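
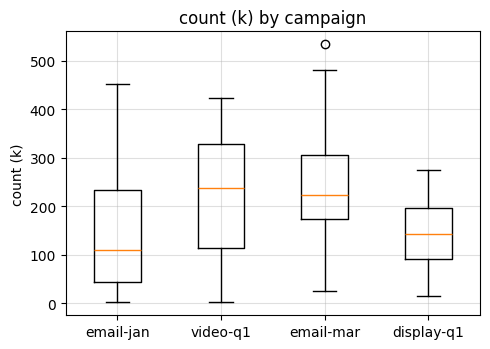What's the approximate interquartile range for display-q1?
≈ 110

Q3 ≈ 200, Q1 ≈ 90; IQR ≈ 110.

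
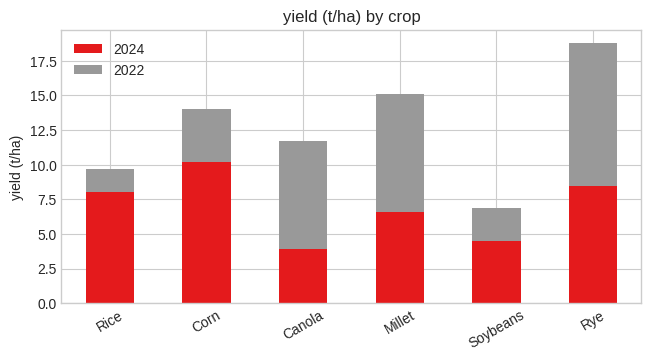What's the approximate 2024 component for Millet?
≈ 6

2024 top ≈ 6, bottom ≈ 0; segment ≈ 6.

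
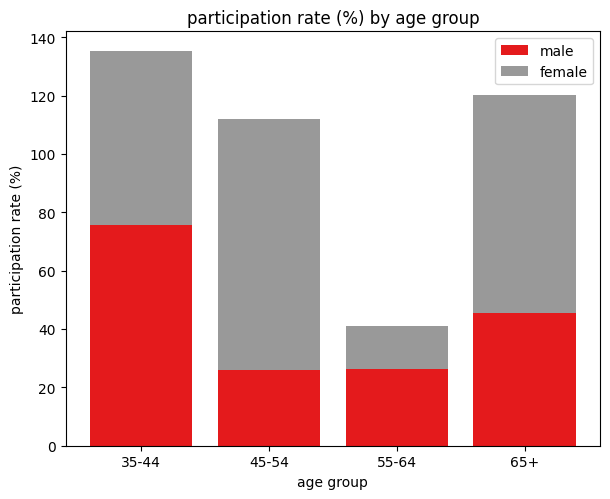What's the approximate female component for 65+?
female top ≈ 120, bottom ≈ 40; segment ≈ 80.

≈ 80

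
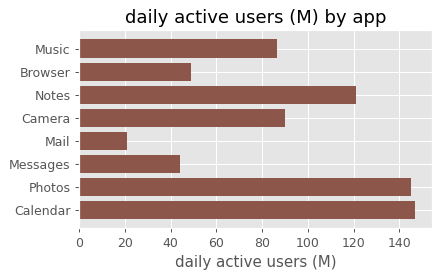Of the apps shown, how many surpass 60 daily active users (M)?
5

Above 60: Music, Notes, Camera, Photos, Calendar.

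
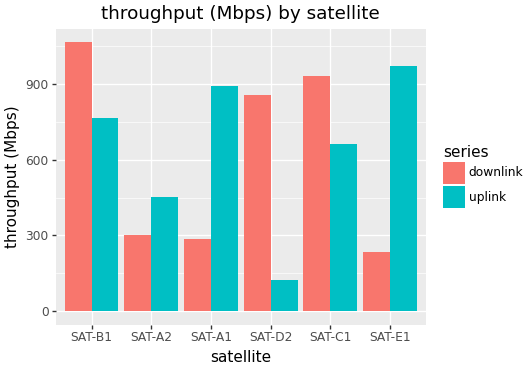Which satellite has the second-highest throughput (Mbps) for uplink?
Top 3 for uplink: SAT-E1 ≈ 1000, SAT-A1 ≈ 900, SAT-B1 ≈ 800.

SAT-A1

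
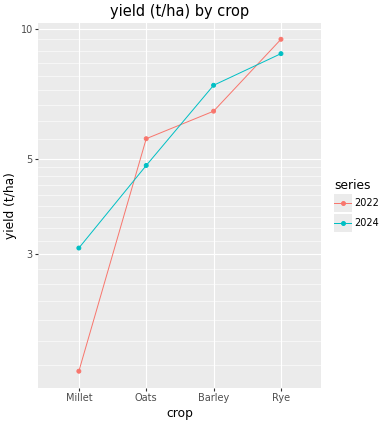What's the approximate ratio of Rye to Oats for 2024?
Rye ≈ 9, Oats ≈ 5; 9/5 ≈ 1.8.

≈ 1.8×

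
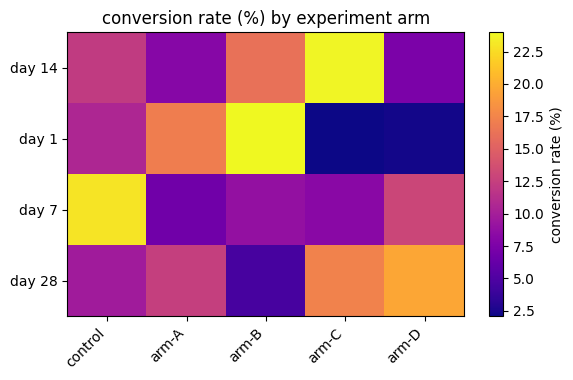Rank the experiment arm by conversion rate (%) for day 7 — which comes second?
Top 3 for day 7: control ≈ 22, arm-D ≈ 12, arm-B ≈ 8.

arm-D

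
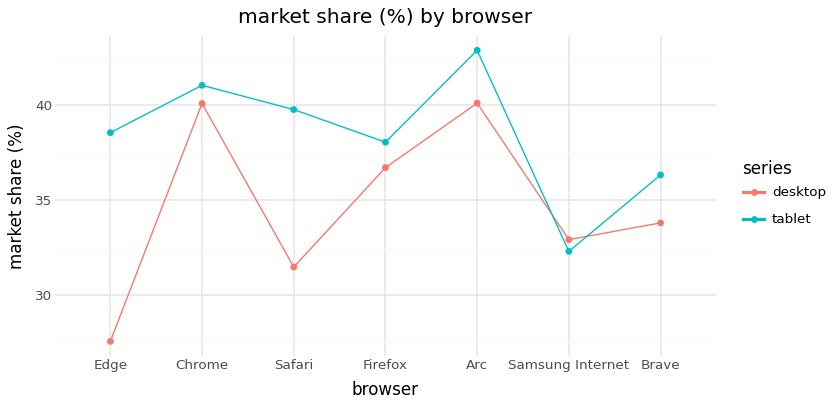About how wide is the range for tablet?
Max Arc ≈ 42, min Samsung Internet ≈ 32; range ≈ 10.

≈ 10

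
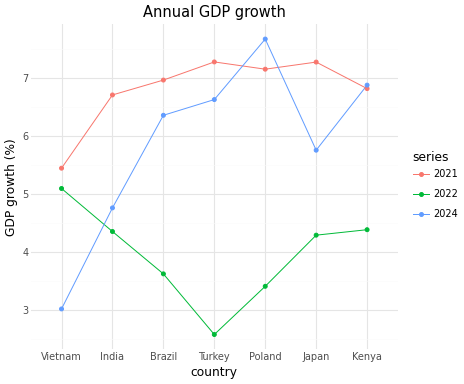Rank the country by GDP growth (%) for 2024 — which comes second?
Top 3 for 2024: Poland ≈ 7.5, Kenya ≈ 7.0, Turkey ≈ 6.5.

Kenya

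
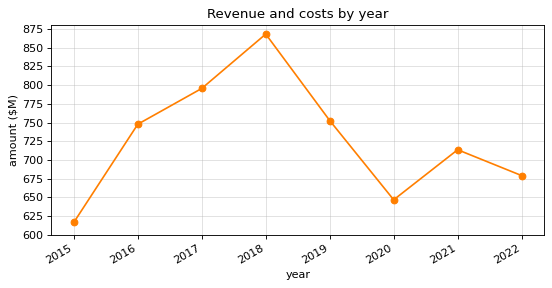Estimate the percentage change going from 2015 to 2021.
2015 ≈ 625, 2021 ≈ 725; (725 − 625) / 625 ≈ +16%.

≈ +16%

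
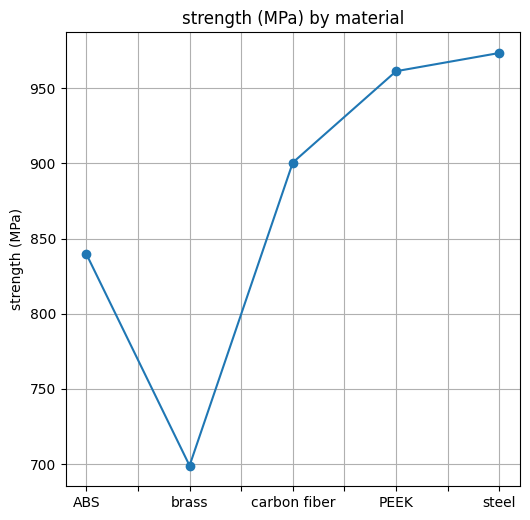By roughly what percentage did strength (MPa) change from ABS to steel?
ABS ≈ 850, steel ≈ 975; (975 − 850) / 850 ≈ +14.7%.

≈ +14.7%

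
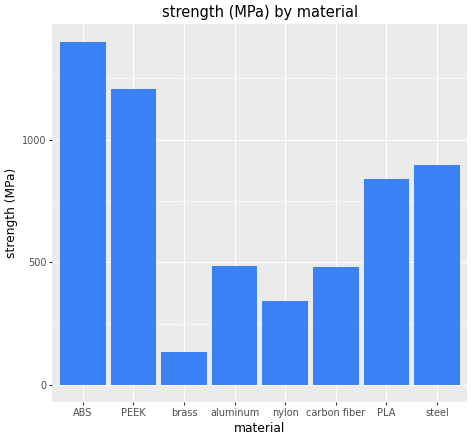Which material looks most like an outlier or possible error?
ABS ≈ 1400; the rest sit between ≈ 200 and ≈ 1200.

ABS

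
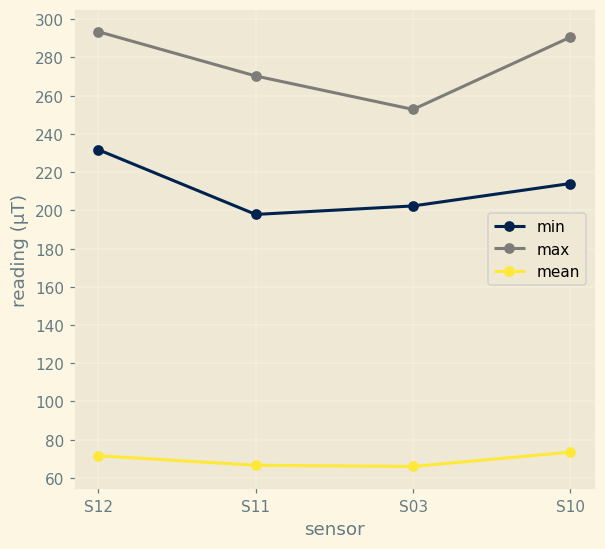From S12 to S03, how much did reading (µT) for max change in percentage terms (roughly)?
≈ -13.3%

S12 ≈ 300, S03 ≈ 260; (260 − 300) / 300 ≈ -13.3%.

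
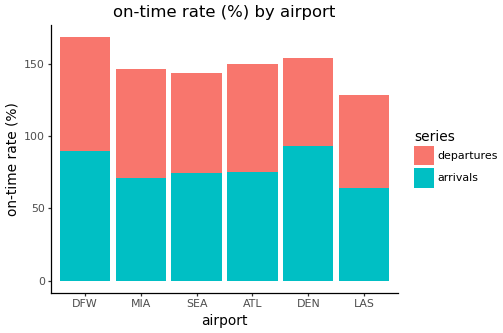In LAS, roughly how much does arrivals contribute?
≈ 60

arrivals top ≈ 60, bottom ≈ 0; segment ≈ 60.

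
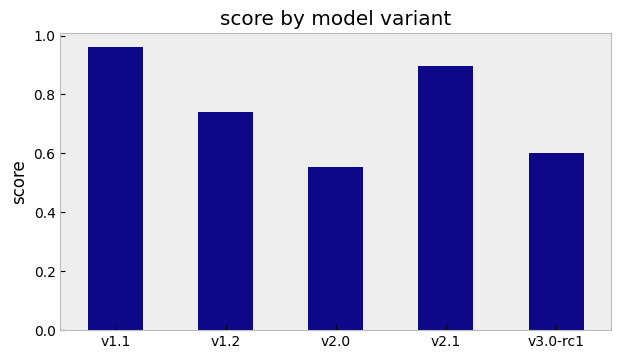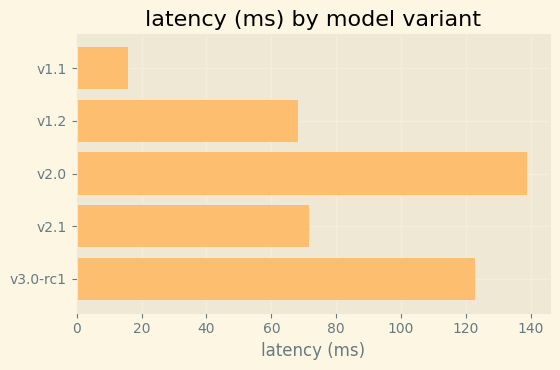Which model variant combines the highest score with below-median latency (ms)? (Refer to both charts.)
v1.1

Chart 2 median latency (ms) ≈ 80; below-median model variants: v1.1, v1.2. Among those, v1.1 has the highest score (≈ 1).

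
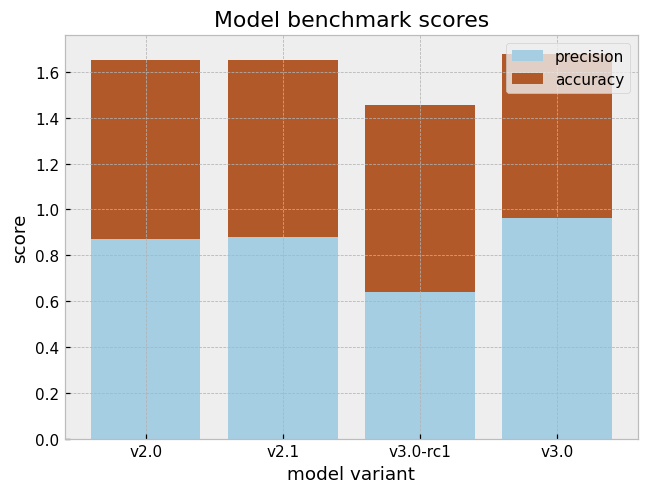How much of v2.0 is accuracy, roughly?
accuracy top ≈ 1.6, bottom ≈ 0.8; segment ≈ 0.8.

≈ 0.8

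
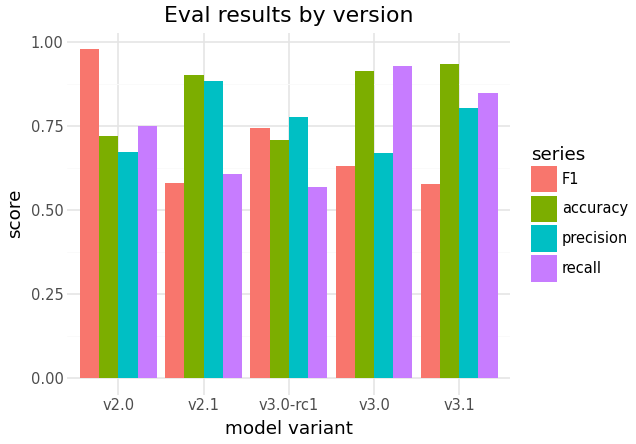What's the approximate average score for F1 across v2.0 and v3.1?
≈ 0.8

(1.0 + 0.6) / 2 ≈ 0.8.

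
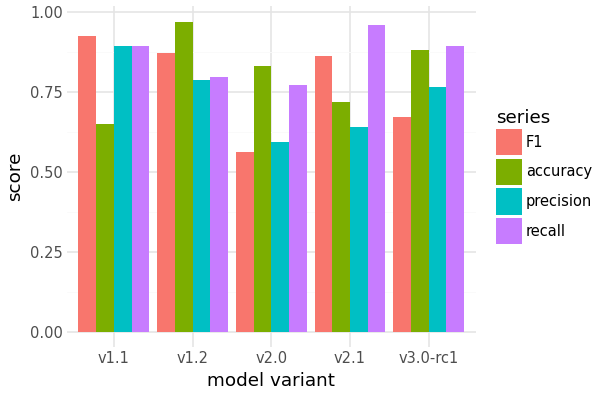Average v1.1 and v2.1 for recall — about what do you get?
(0.9 + 1.0) / 2 ≈ 0.95.

≈ 0.95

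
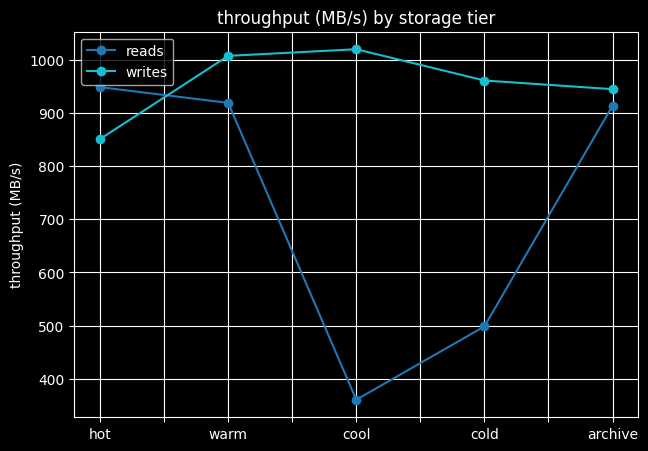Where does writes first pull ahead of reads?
warm

hot: writes ≈ 900 vs reads ≈ 900 (not yet); warm: writes ≈ 1000 vs reads ≈ 900 (first crossover).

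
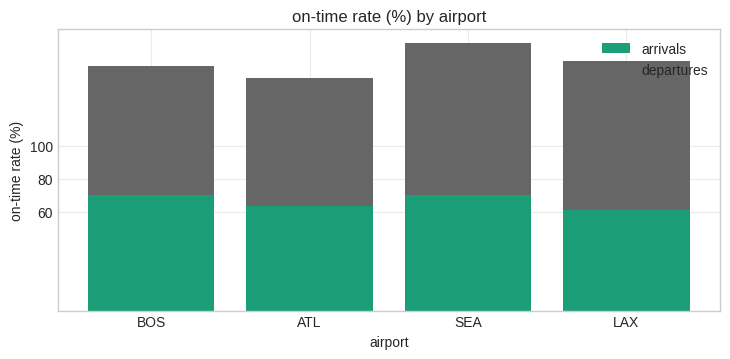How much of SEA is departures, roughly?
≈ 80

departures top ≈ 160, bottom ≈ 80; segment ≈ 80.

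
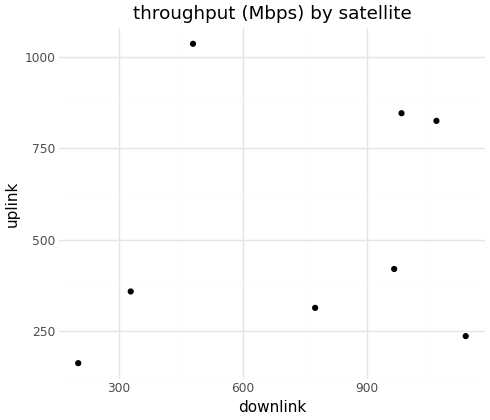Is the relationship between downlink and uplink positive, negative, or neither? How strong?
no clear correlation

Points are roughly uncorrelated; weak (|r| ≈ 0.2).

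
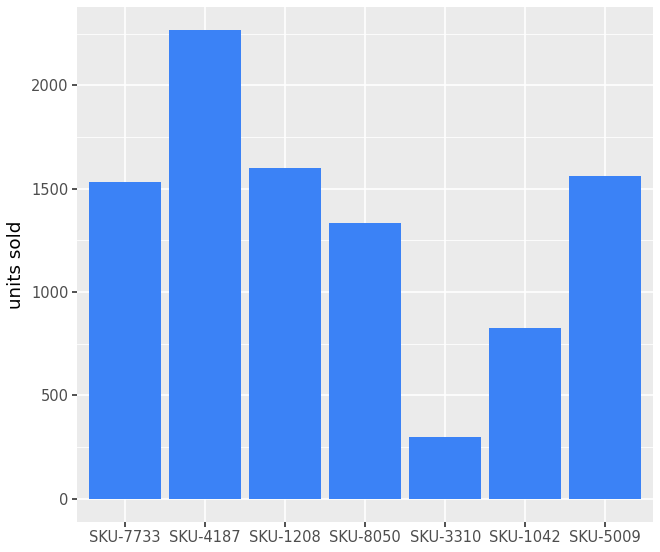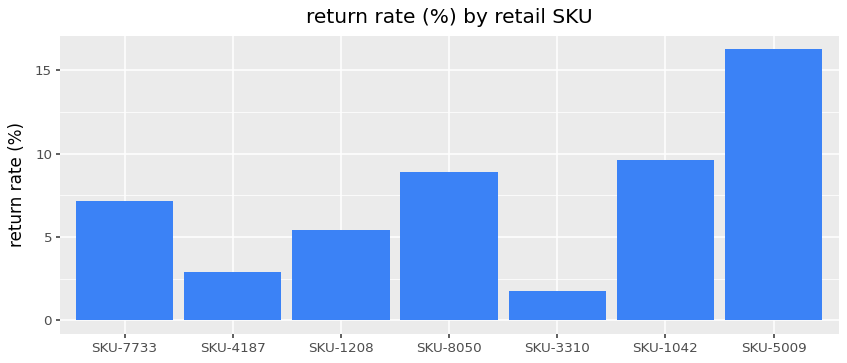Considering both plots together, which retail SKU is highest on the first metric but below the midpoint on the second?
SKU-4187

Chart 2 median return rate (%) ≈ 8; below-median retail SKUs: SKU-4187, SKU-1208, SKU-3310. Among those, SKU-4187 has the highest units sold (≈ 2500).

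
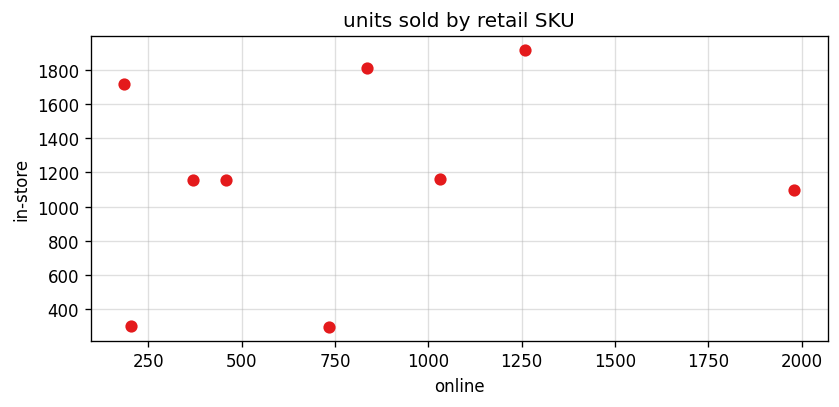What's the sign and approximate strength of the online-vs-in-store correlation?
Points are roughly uncorrelated; weak (|r| ≈ 0.2).

no clear correlation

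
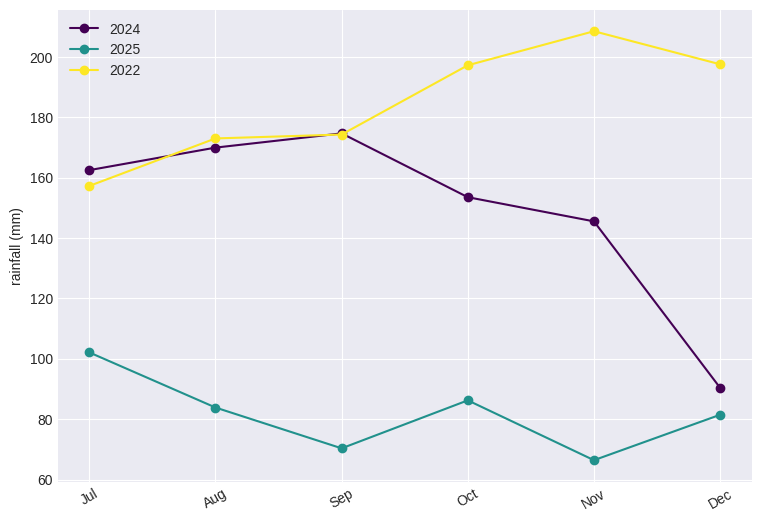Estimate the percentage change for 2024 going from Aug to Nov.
Aug ≈ 160, Nov ≈ 140; (140 − 160) / 160 ≈ -12.5%.

≈ -12.5%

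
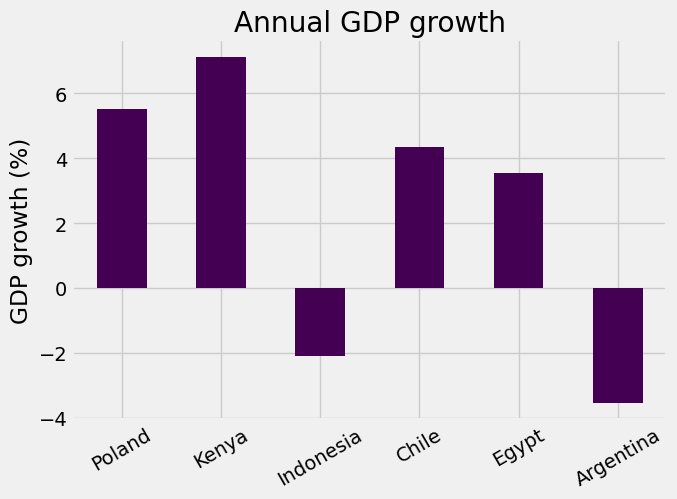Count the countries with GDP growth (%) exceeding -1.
Above -1: Poland, Kenya, Chile, Egypt.

4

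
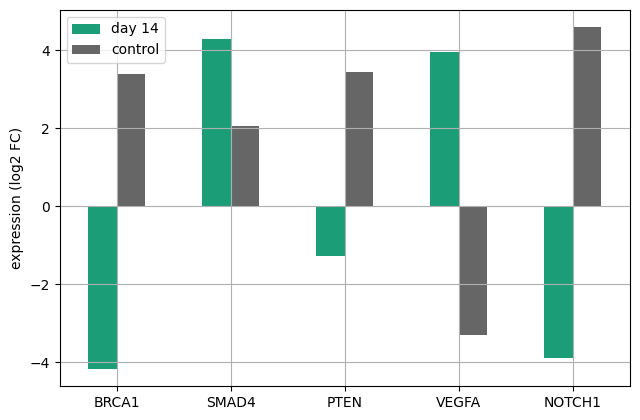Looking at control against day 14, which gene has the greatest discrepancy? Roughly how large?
NOTCH1: control ≈ 5, day 14 ≈ -4 → gap ≈ 9. Next-largest (BRCA1) is only ≈ 7.

NOTCH1, ≈ 9 log2 FC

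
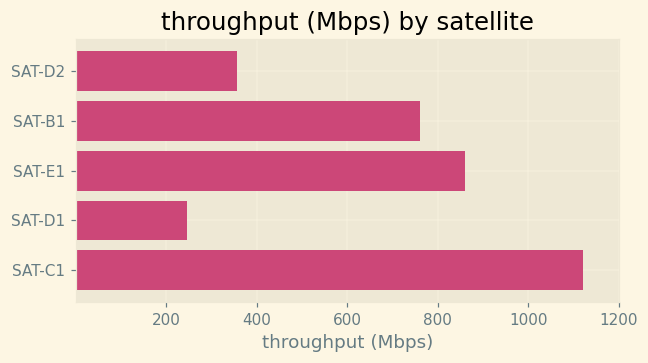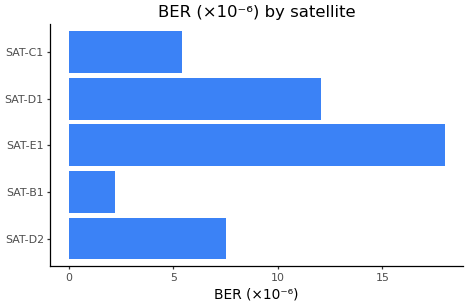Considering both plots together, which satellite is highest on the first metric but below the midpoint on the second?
Chart 2 median BER (×10⁻⁶) ≈ 8; below-median satellites: SAT-B1, SAT-C1. Among those, SAT-C1 has the highest throughput (Mbps) (≈ 1200).

SAT-C1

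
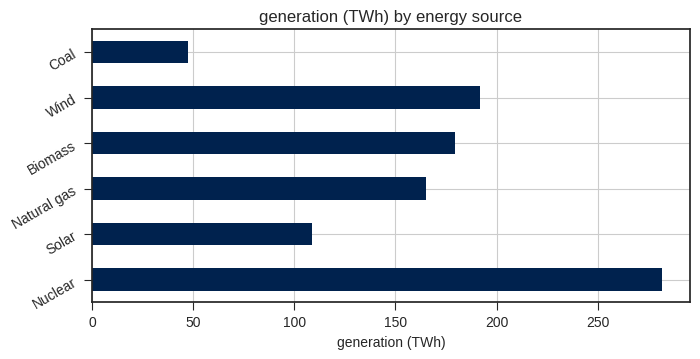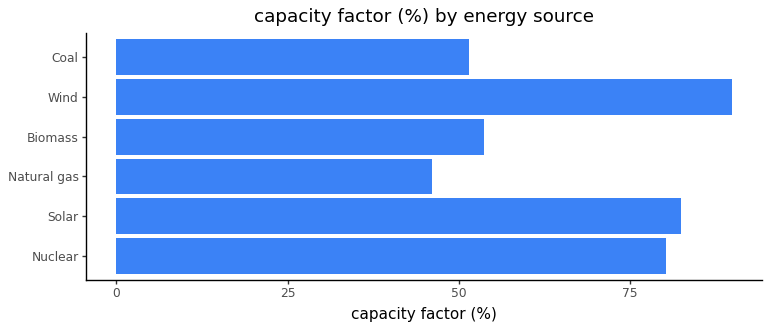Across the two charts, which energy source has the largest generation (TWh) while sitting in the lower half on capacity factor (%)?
Chart 2 median capacity factor (%) ≈ 70; below-median energy sources: Natural gas, Biomass, Coal. Among those, Biomass has the highest generation (TWh) (≈ 200).

Biomass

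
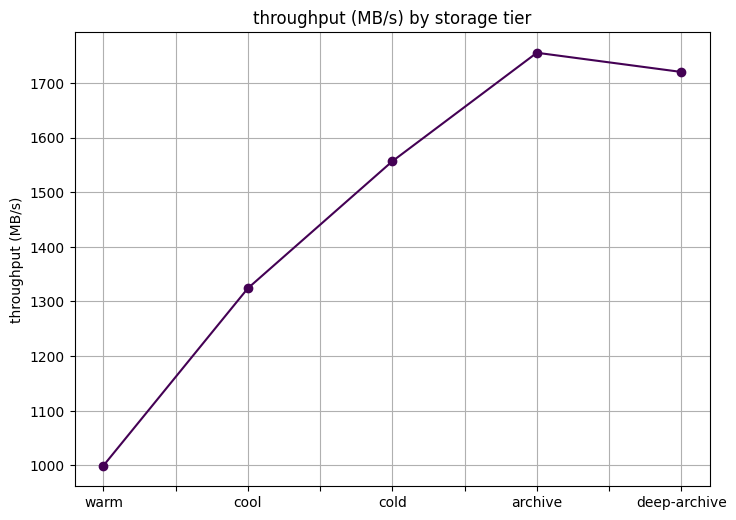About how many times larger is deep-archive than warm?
deep-archive ≈ 1700, warm ≈ 1000; 1700/1000 ≈ 1.7.

≈ 1.7×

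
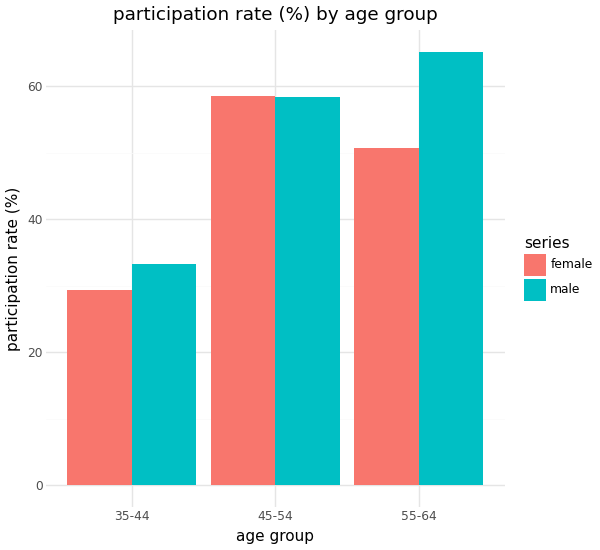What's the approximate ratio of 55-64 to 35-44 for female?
55-64 ≈ 50, 35-44 ≈ 30; 50/30 ≈ 1.67.

≈ 1.67×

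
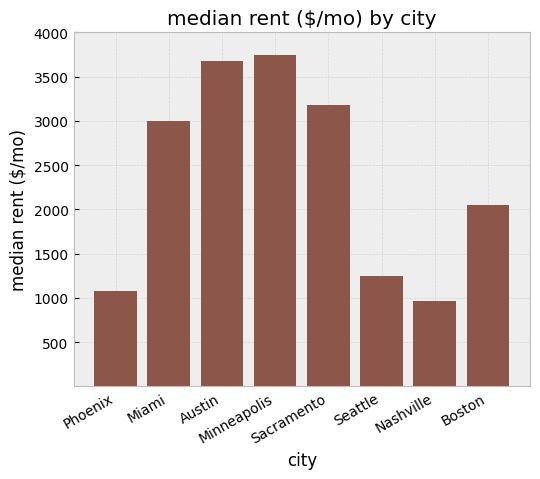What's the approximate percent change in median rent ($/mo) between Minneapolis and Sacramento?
≈ -14.3%

Minneapolis ≈ 3500, Sacramento ≈ 3000; (3000 − 3500) / 3500 ≈ -14.3%.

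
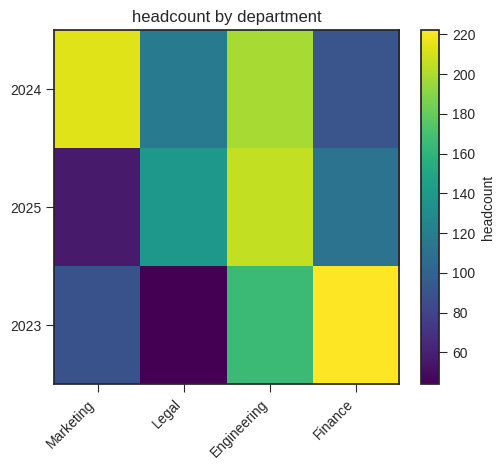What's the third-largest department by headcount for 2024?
Top 4 for 2024: Marketing ≈ 220, Engineering ≈ 200, Legal ≈ 120, Finance ≈ 100.

Legal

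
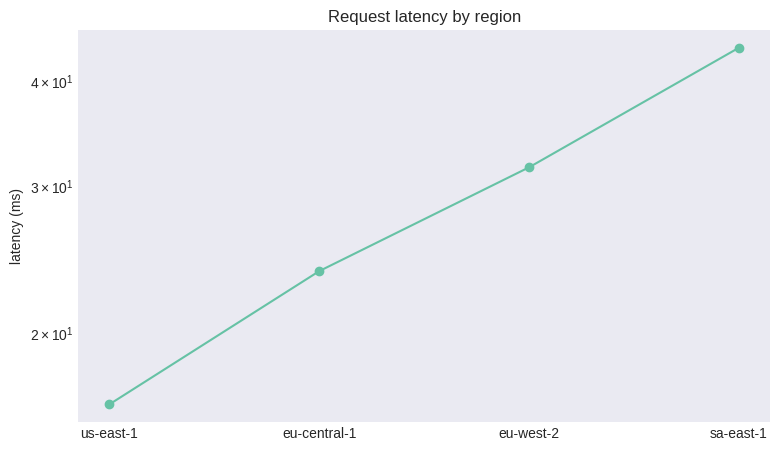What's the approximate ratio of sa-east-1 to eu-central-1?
sa-east-1 ≈ 45, eu-central-1 ≈ 25; 45/25 ≈ 1.8.

≈ 1.8×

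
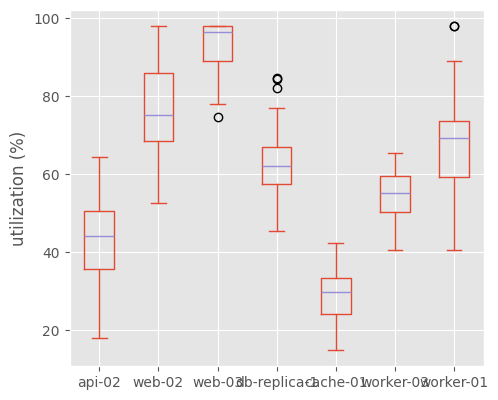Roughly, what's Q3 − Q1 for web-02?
Q3 ≈ 90, Q1 ≈ 70; IQR ≈ 20.

≈ 20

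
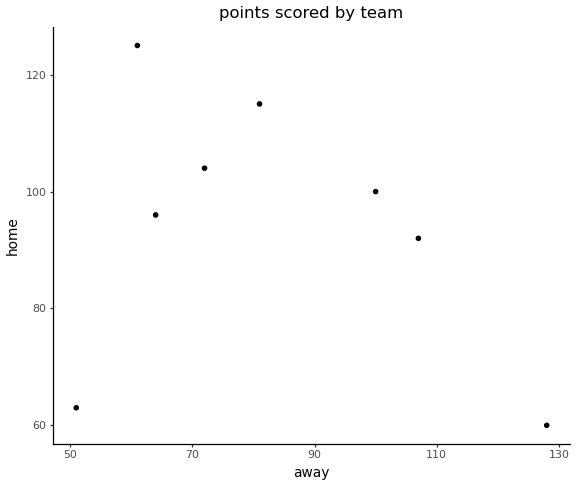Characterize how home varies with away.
Points are negatively correlated; weak (|r| ≈ 0.3).

negative, weak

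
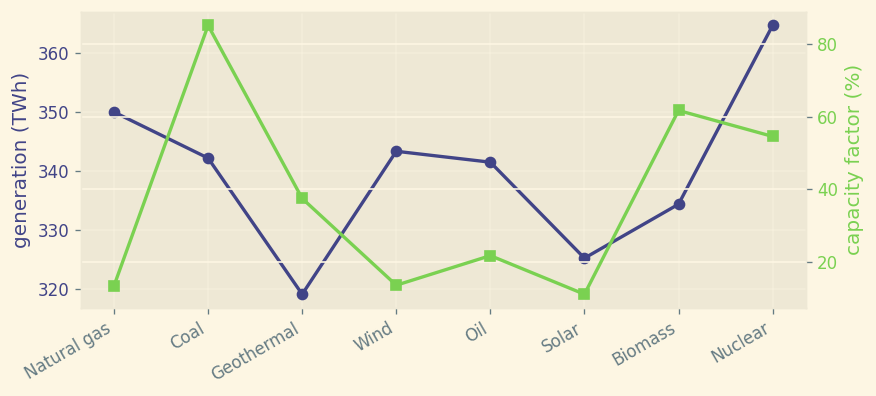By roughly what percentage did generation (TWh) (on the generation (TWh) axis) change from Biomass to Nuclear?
Biomass ≈ 335, Nuclear ≈ 365; (365 − 335) / 335 ≈ +9%.

≈ +9%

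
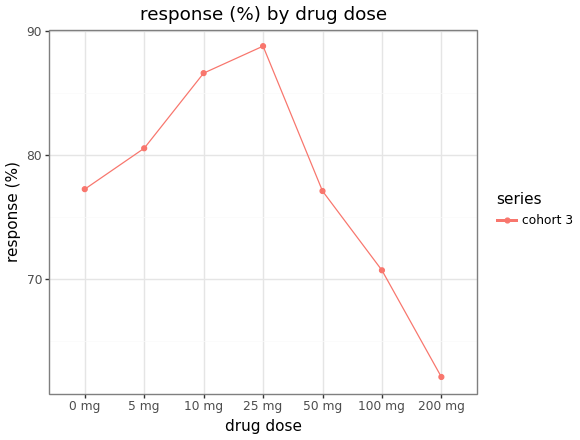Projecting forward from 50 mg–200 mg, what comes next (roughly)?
Last three: 75, 70, 60 → slope ≈ -7.5/step → next ≈ 52.5.

≈ 52.5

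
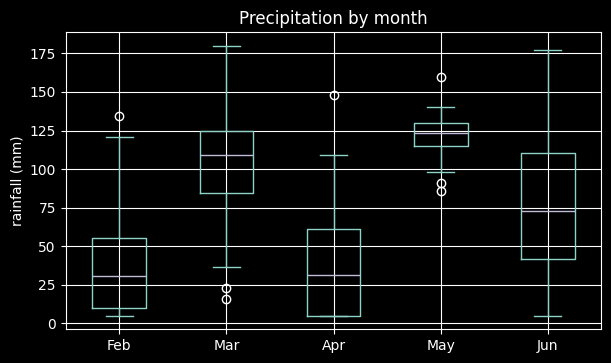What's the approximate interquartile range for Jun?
Q3 ≈ 110, Q1 ≈ 40; IQR ≈ 70.

≈ 70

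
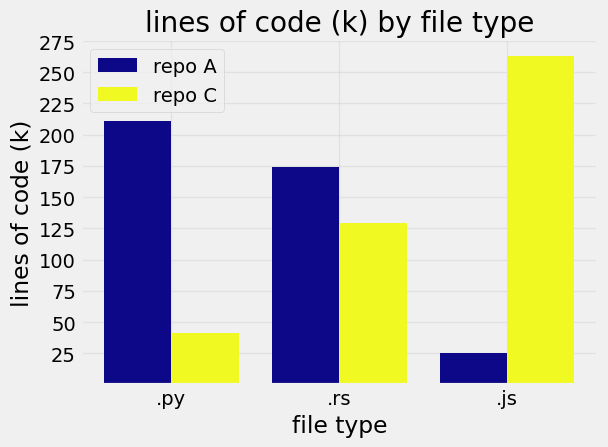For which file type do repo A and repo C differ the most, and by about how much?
.js: repo A ≈ 25, repo C ≈ 275 → gap ≈ 250. Next-largest (.py) is only ≈ 150.

.js, ≈ 250 k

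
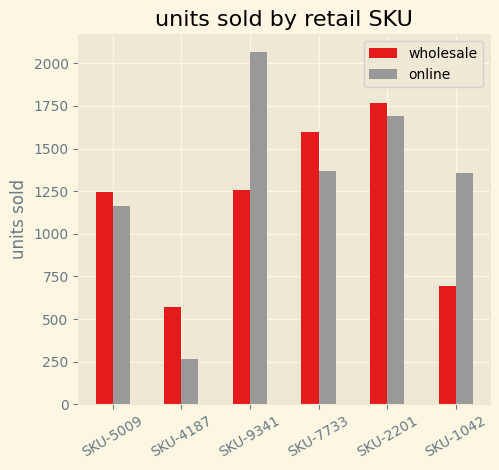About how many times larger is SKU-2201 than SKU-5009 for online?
≈ 1.33×

SKU-2201 ≈ 1600, SKU-5009 ≈ 1200; 1600/1200 ≈ 1.33.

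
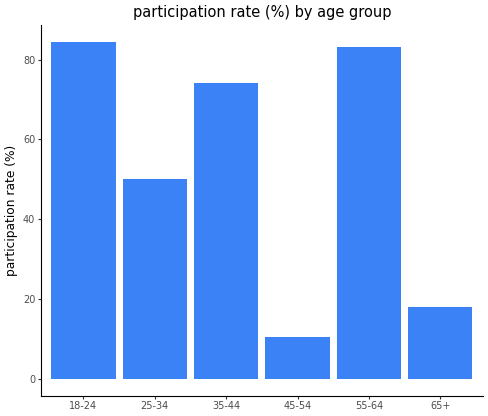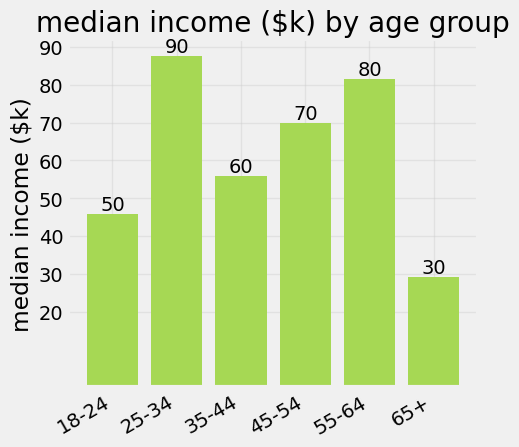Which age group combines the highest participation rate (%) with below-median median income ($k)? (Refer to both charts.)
18-24

Chart 2 median median income ($k) ≈ 60; below-median age groups: 18-24, 35-44, 65+. Among those, 18-24 has the highest participation rate (%) (≈ 80).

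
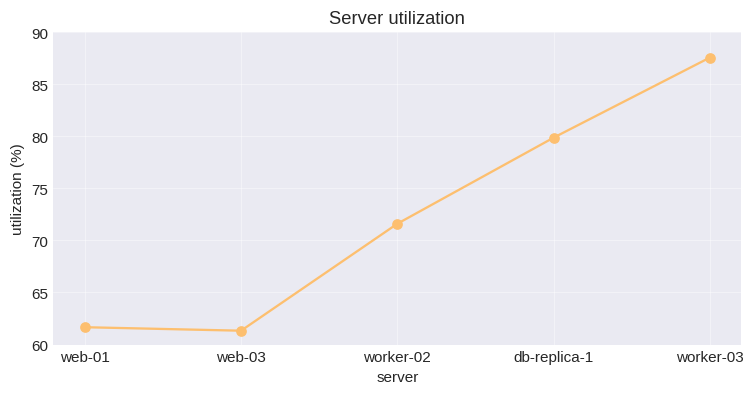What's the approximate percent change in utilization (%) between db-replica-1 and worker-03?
db-replica-1 ≈ 80, worker-03 ≈ 90; (90 − 80) / 80 ≈ +12.5%.

≈ +12.5%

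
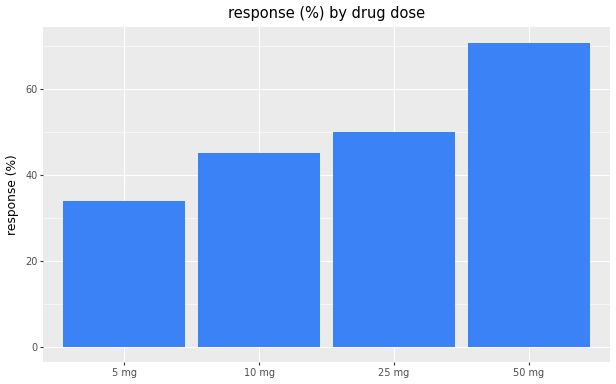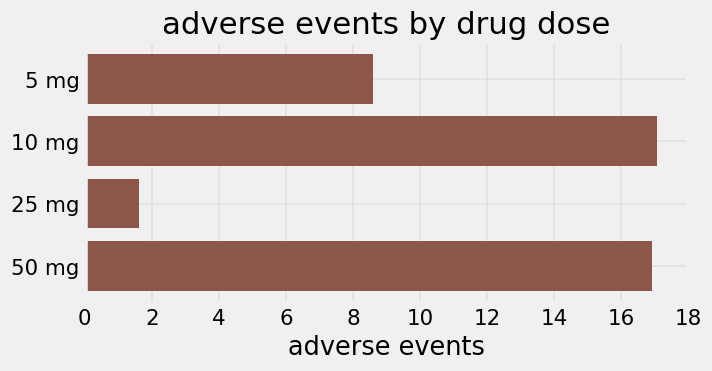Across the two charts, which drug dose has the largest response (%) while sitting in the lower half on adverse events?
Chart 2 median adverse events ≈ 12; below-median drug doses: 5 mg, 25 mg. Among those, 25 mg has the highest response (%) (≈ 50).

25 mg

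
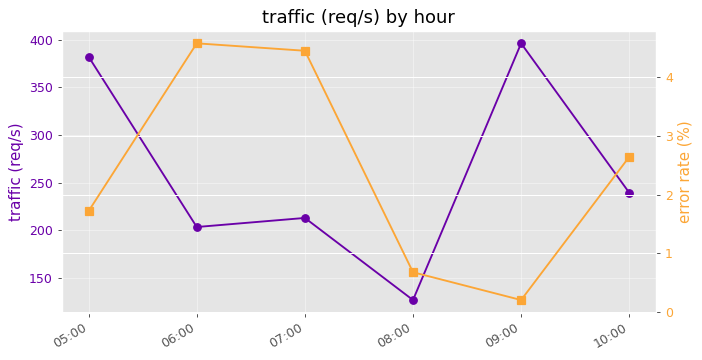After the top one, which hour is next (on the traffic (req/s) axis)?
Top 3 (on the traffic (req/s) axis): 09:00 ≈ 400, 05:00 ≈ 375, 10:00 ≈ 250.

05:00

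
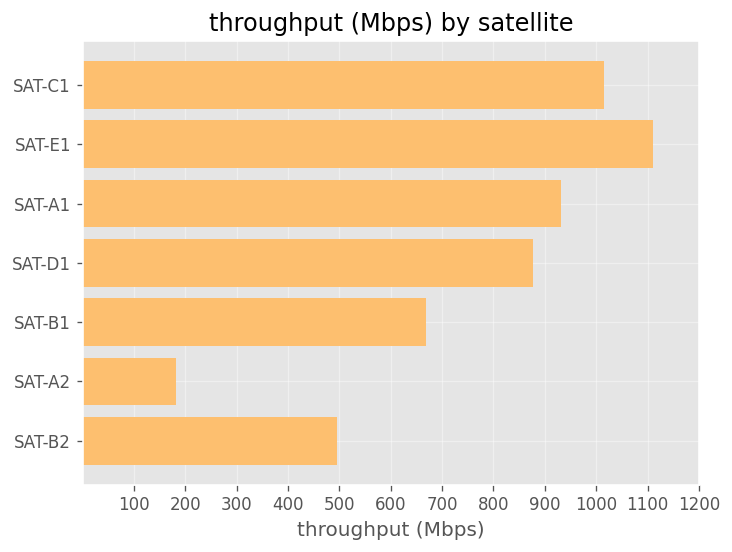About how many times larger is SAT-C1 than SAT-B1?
≈ 1.43×

SAT-C1 ≈ 1000, SAT-B1 ≈ 700; 1000/700 ≈ 1.43.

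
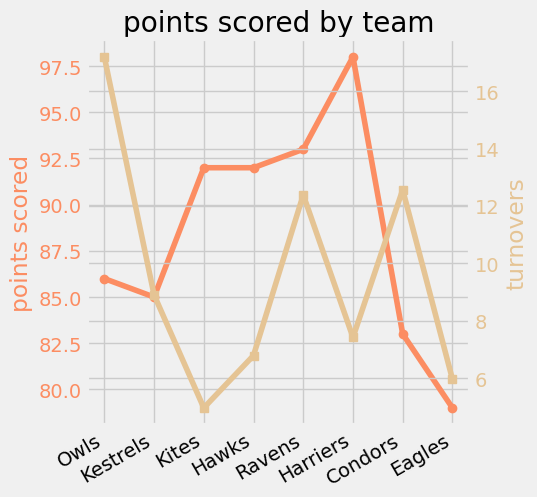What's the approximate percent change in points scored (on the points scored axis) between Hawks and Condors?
Hawks ≈ 92, Condors ≈ 84; (84 − 92) / 92 ≈ -8.7%.

≈ -8.7%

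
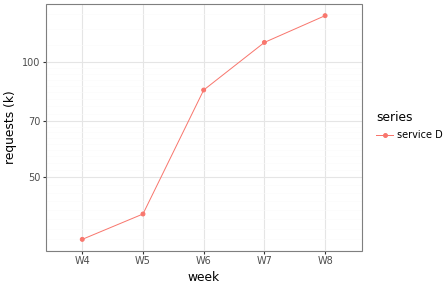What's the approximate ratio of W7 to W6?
≈ 1.38×

W7 ≈ 110, W6 ≈ 80; 110/80 ≈ 1.38.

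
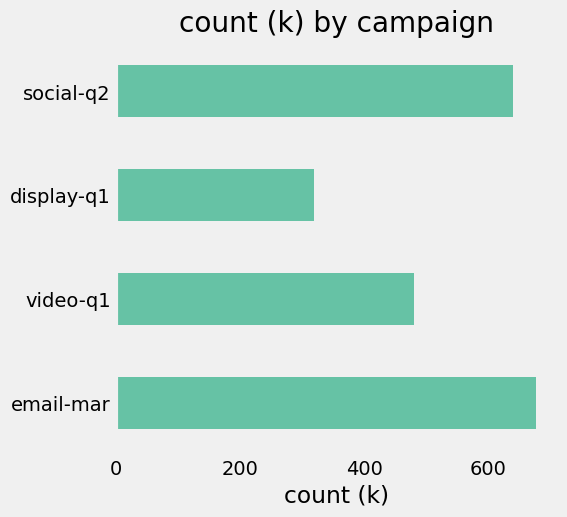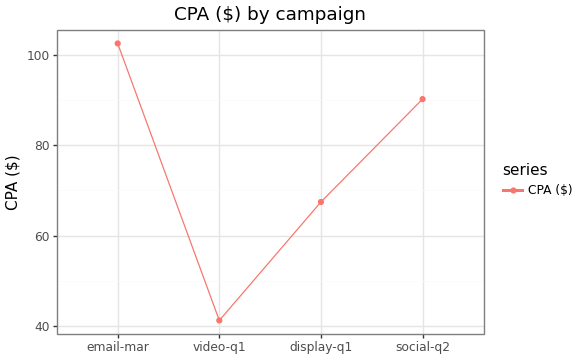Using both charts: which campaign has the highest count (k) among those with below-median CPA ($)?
Chart 2 median CPA ($) ≈ 80; below-median campaigns: video-q1, display-q1. Among those, video-q1 has the highest count (k) (≈ 500).

video-q1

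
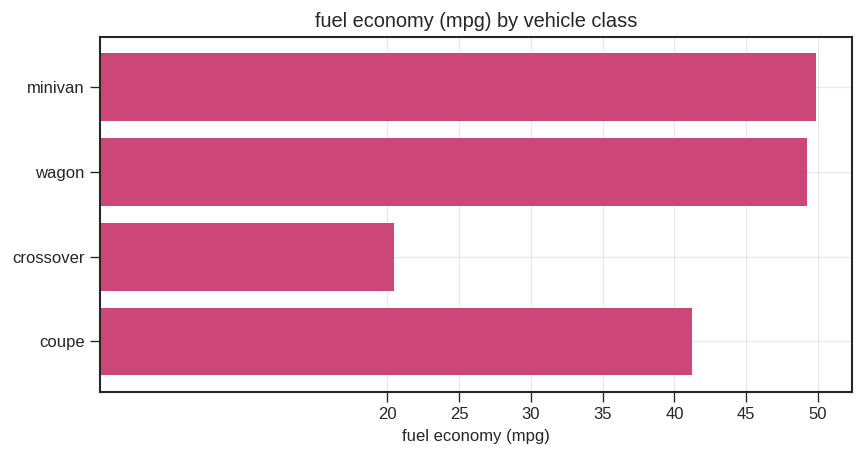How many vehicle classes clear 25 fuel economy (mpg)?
Above 25: minivan, wagon, coupe.

3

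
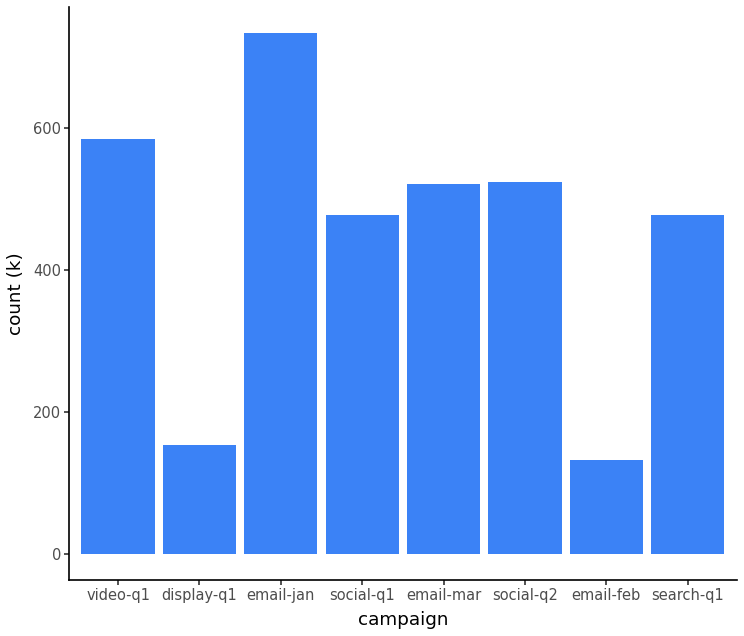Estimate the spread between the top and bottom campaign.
Max email-jan ≈ 700, min email-feb ≈ 100; range ≈ 600.

≈ 600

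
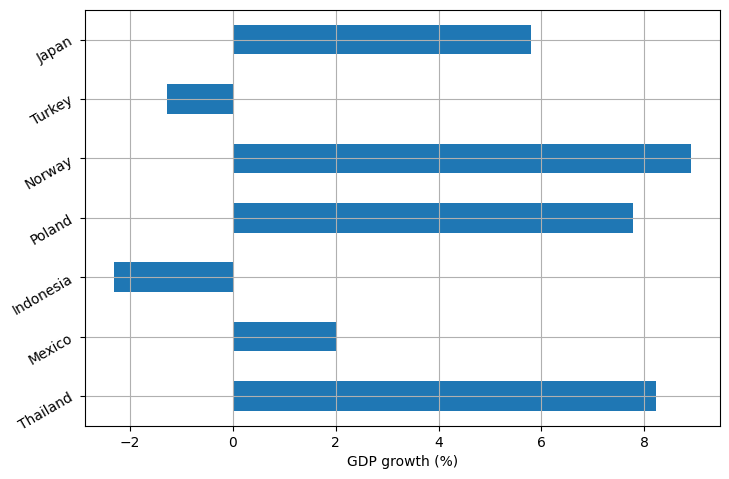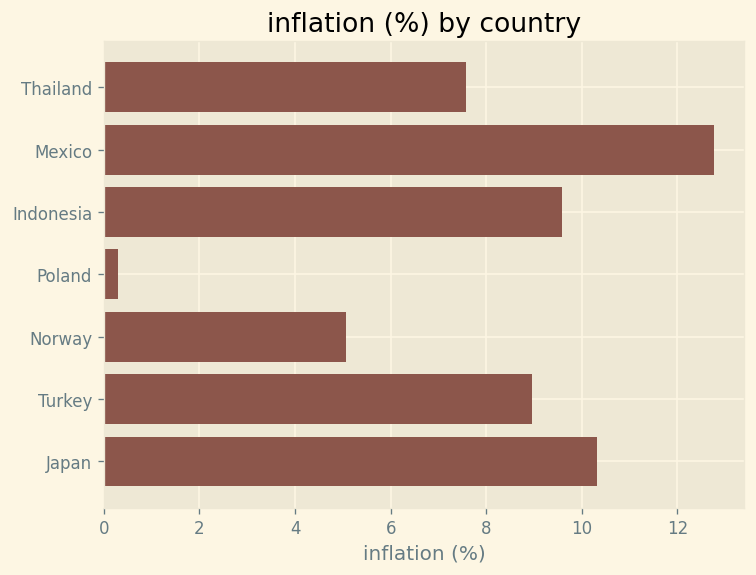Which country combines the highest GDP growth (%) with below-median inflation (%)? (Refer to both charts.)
Chart 2 median inflation (%) ≈ 8; below-median countries: Thailand, Poland, Norway. Among those, Norway has the highest GDP growth (%) (≈ 9).

Norway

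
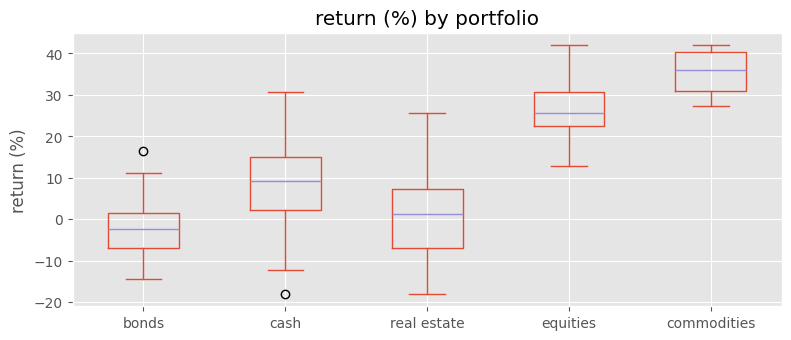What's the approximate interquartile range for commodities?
≈ 10

Q3 ≈ 40, Q1 ≈ 30; IQR ≈ 10.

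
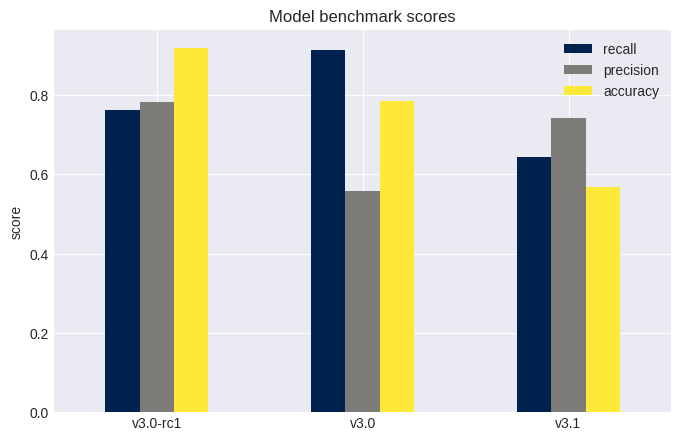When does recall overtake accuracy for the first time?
v3.0-rc1: recall ≈ 0.8 vs accuracy ≈ 0.9 (not yet); v3.0: recall ≈ 0.9 vs accuracy ≈ 0.8 (first crossover).

v3.0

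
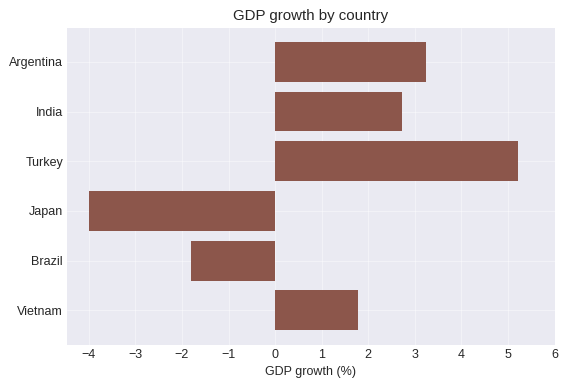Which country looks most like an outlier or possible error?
Japan

Japan ≈ -4; the rest sit between ≈ -2 and ≈ 5.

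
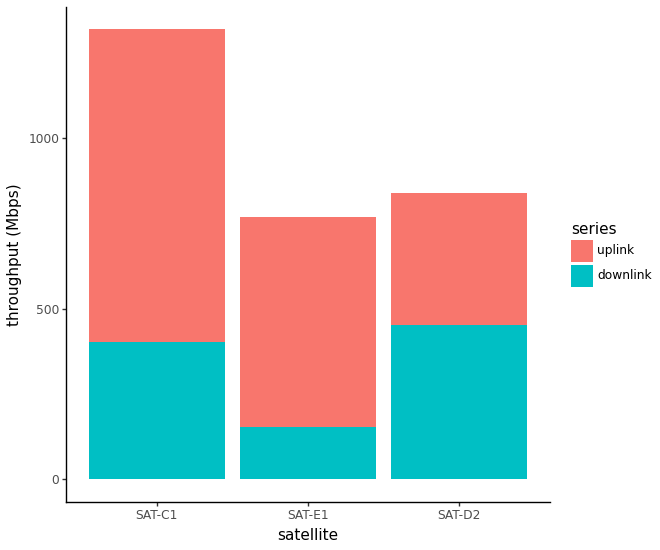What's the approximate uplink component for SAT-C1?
uplink top ≈ 1400, bottom ≈ 400; segment ≈ 1000.

≈ 1000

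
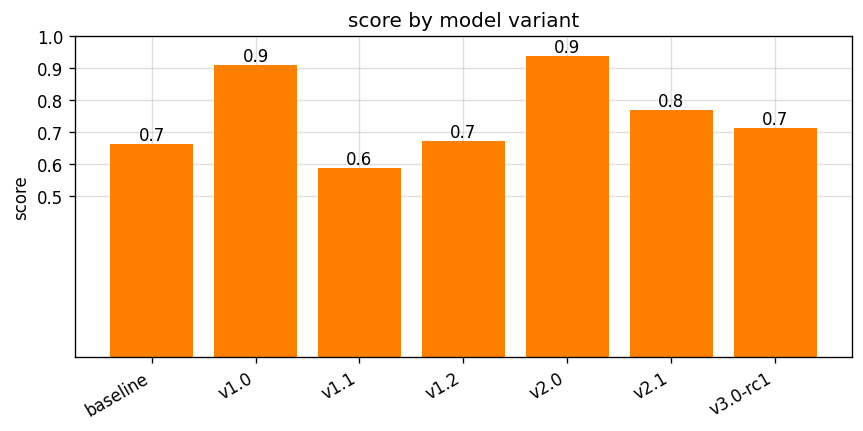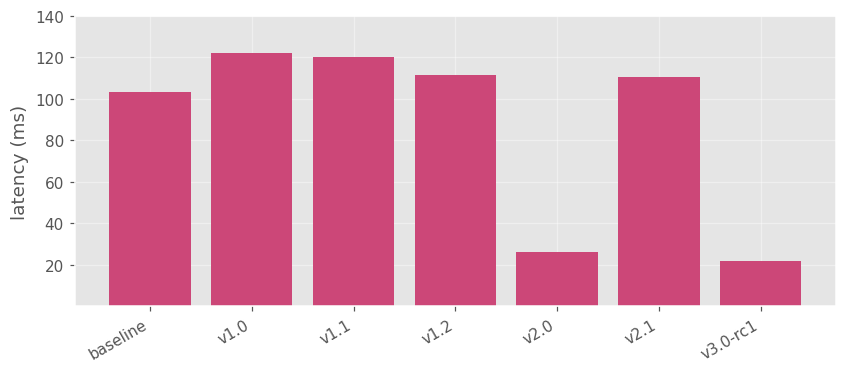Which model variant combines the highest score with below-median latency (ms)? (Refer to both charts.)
v2.0

Chart 2 median latency (ms) ≈ 120; below-median model variants: baseline, v2.0, v3.0-rc1. Among those, v2.0 has the highest score (≈ 0.9).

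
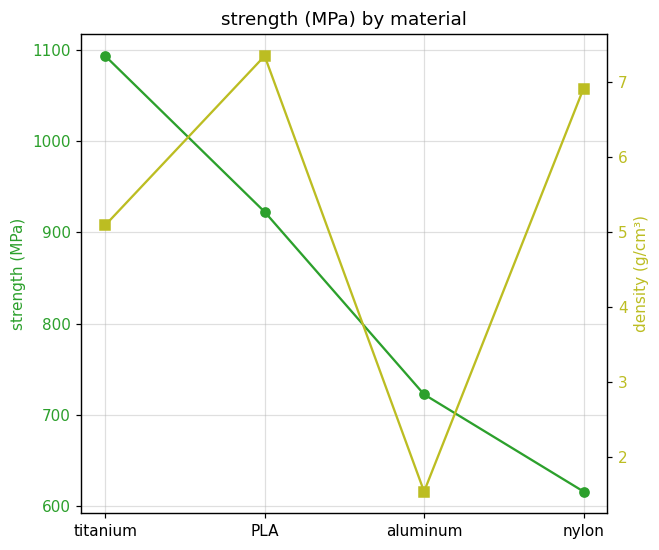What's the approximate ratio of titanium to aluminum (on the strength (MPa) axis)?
titanium ≈ 1100, aluminum ≈ 700; 1100/700 ≈ 1.57.

≈ 1.57×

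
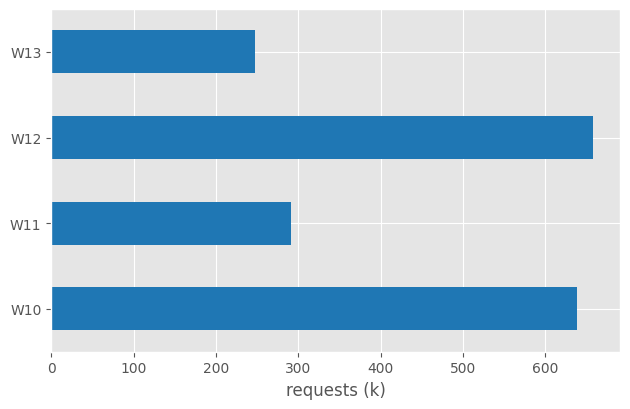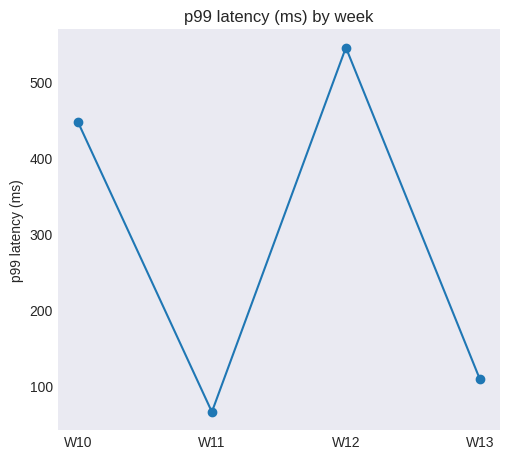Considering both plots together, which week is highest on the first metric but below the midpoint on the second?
W11

Chart 2 median p99 latency (ms) ≈ 300; below-median weeks: W11, W13. Among those, W11 has the highest requests (k) (≈ 300).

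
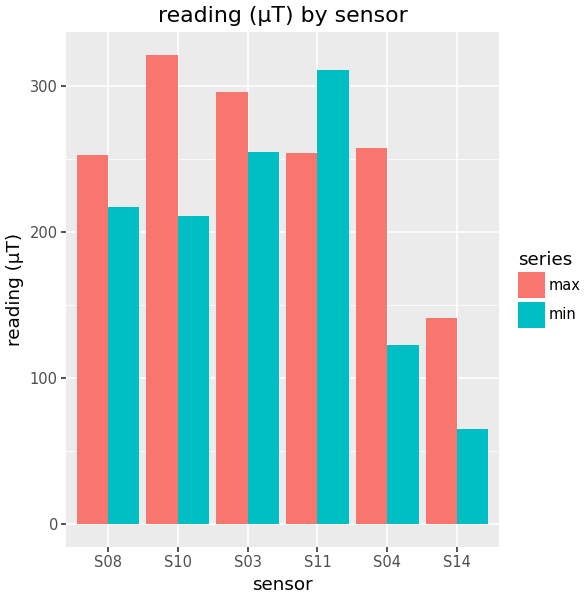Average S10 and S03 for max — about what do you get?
(300 + 300) / 2 ≈ 300.

≈ 300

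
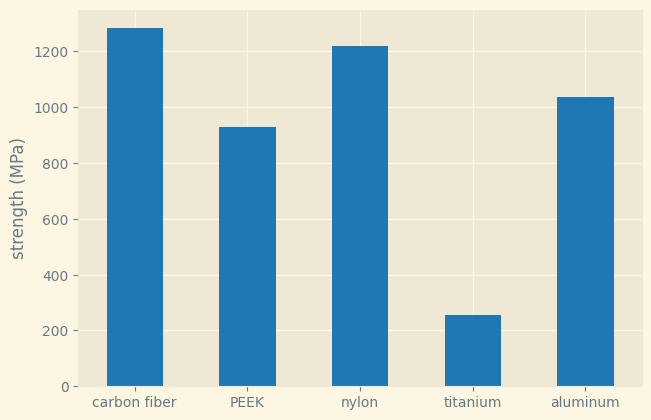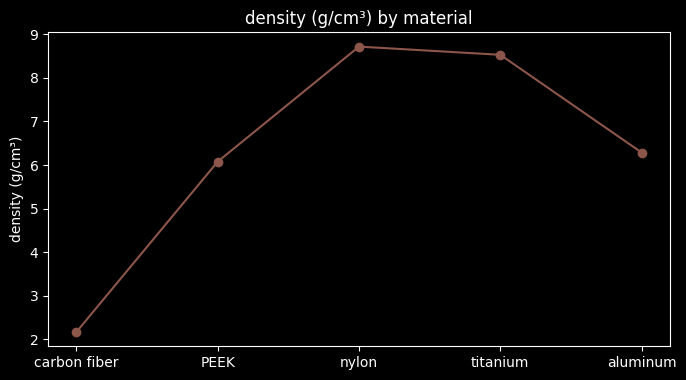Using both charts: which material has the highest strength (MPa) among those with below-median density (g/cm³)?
Chart 2 median density (g/cm³) ≈ 6; below-median materials: carbon fiber, PEEK. Among those, carbon fiber has the highest strength (MPa) (≈ 1200).

carbon fiber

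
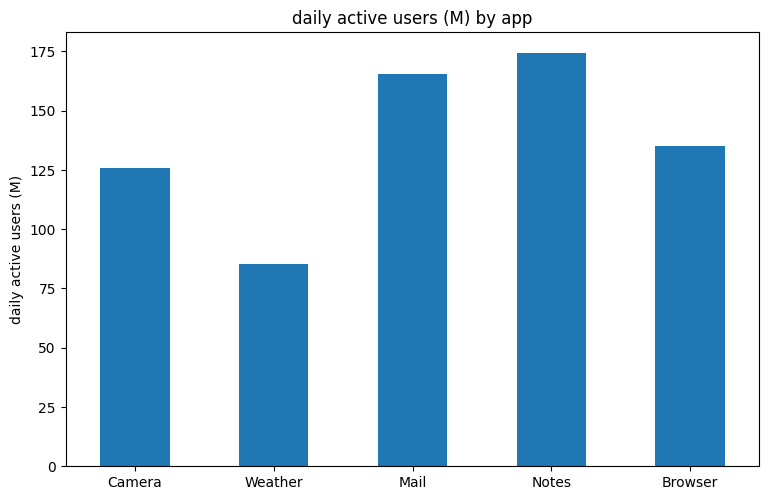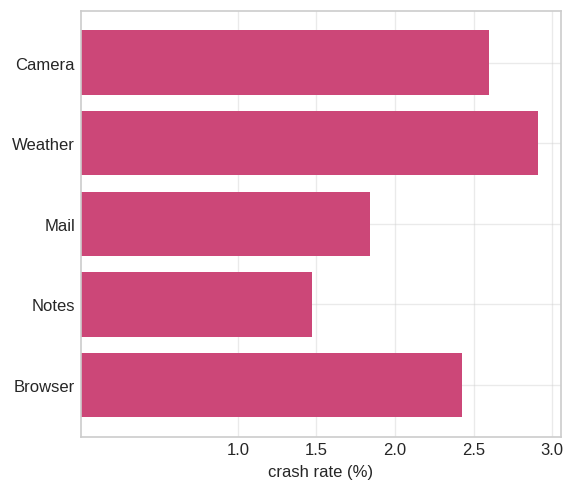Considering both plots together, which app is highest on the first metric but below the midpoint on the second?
Chart 2 median crash rate (%) ≈ 2.5; below-median apps: Mail, Notes. Among those, Notes has the highest daily active users (M) (≈ 180).

Notes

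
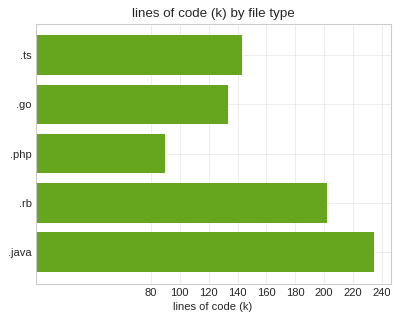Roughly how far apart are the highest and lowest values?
≈ 160

Max .java ≈ 240, min .php ≈ 80; range ≈ 160.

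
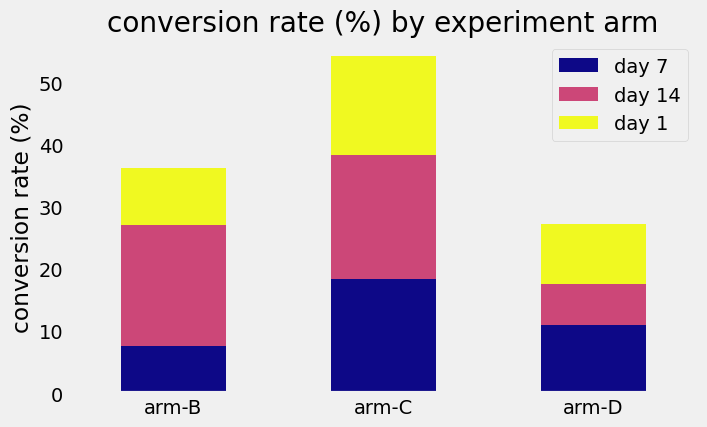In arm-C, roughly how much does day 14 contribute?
≈ 20

day 14 top ≈ 40, bottom ≈ 20; segment ≈ 20.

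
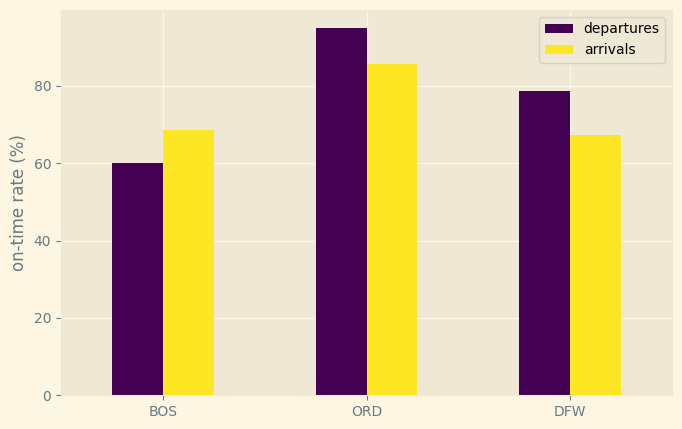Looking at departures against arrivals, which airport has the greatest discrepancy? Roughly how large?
DFW, ≈ 10 %

DFW: departures ≈ 80, arrivals ≈ 70 → gap ≈ 10. Next-largest (ORD) is only ≈ 0.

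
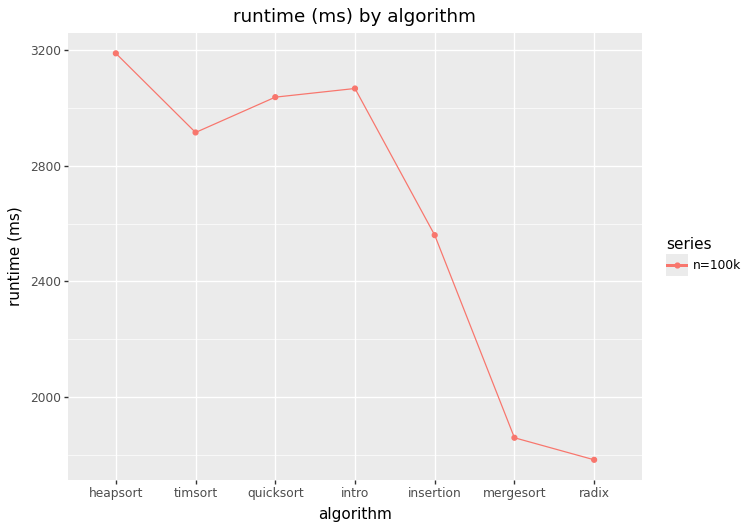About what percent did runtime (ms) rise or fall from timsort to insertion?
timsort ≈ 3000, insertion ≈ 2600; (2600 − 3000) / 3000 ≈ -13.3%.

≈ -13.3%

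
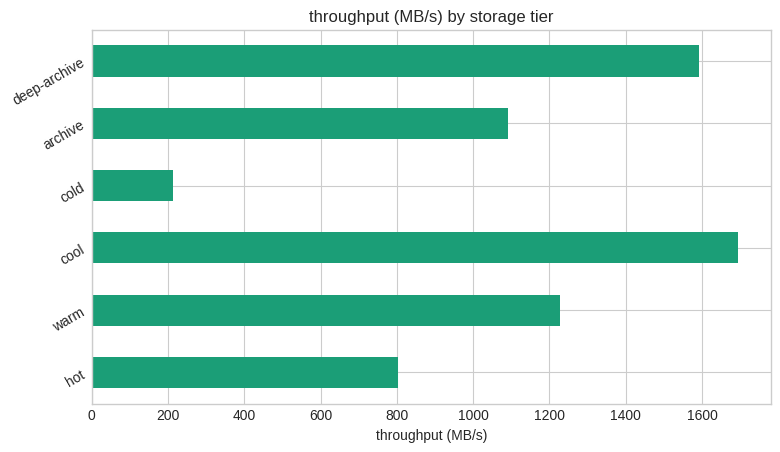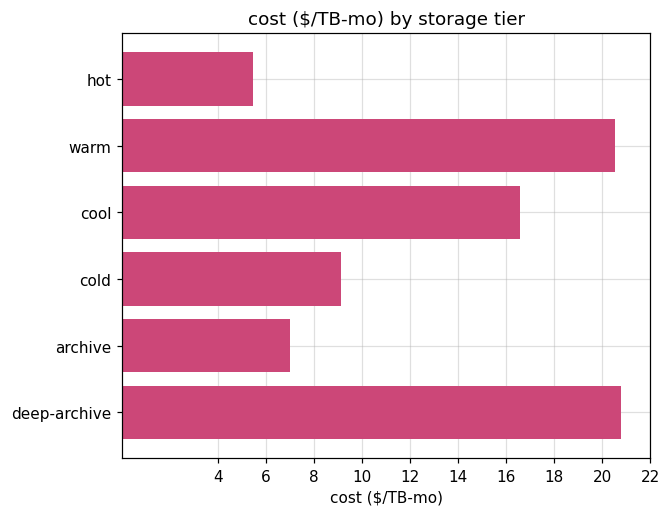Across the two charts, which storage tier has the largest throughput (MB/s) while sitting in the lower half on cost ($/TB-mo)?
Chart 2 median cost ($/TB-mo) ≈ 12; below-median storage tiers: hot, cold, archive. Among those, archive has the highest throughput (MB/s) (≈ 1000).

archive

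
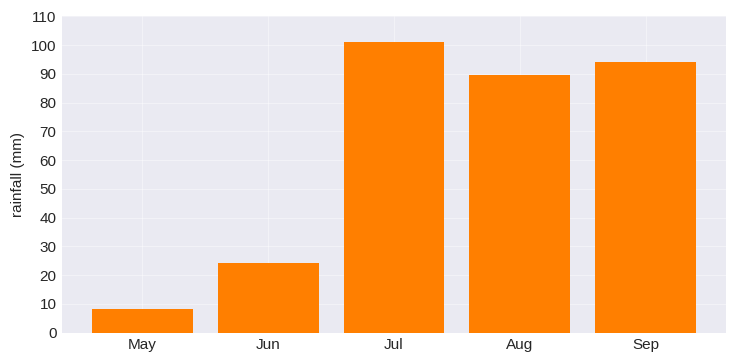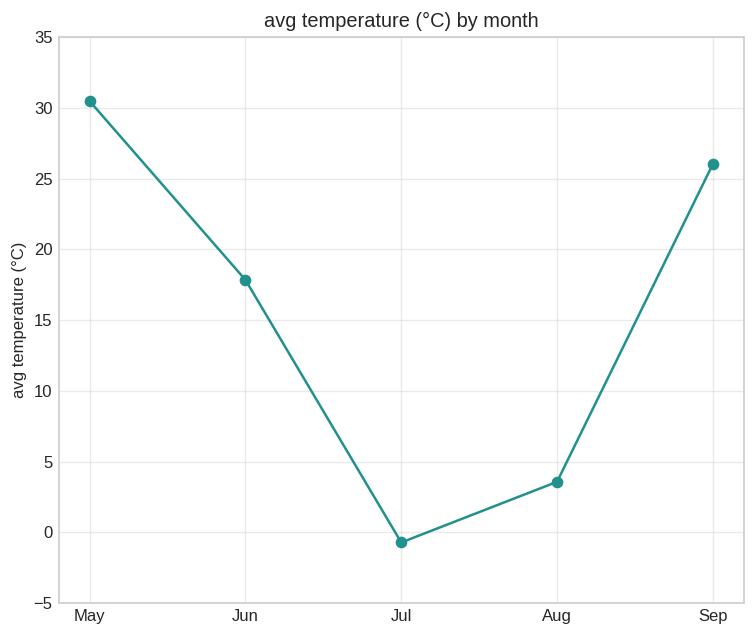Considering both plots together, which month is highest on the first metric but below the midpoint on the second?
Jul

Chart 2 median avg temperature (°C) ≈ 20; below-median months: Jul, Aug. Among those, Jul has the highest rainfall (mm) (≈ 100).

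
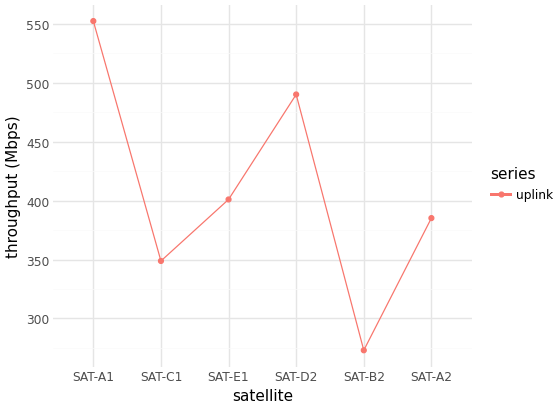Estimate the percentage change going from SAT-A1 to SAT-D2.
SAT-A1 ≈ 550, SAT-D2 ≈ 500; (500 − 550) / 550 ≈ -9.1%.

≈ -9.1%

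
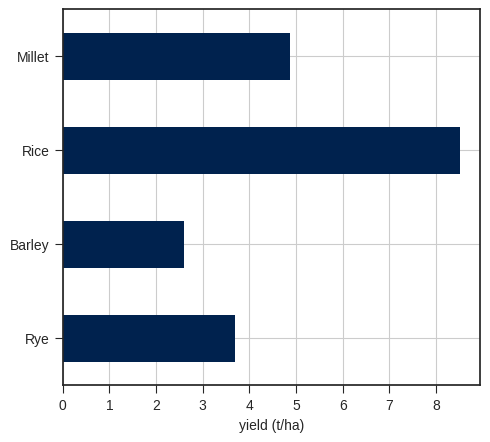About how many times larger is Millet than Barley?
≈ 1.67×

Millet ≈ 5, Barley ≈ 3; 5/3 ≈ 1.67.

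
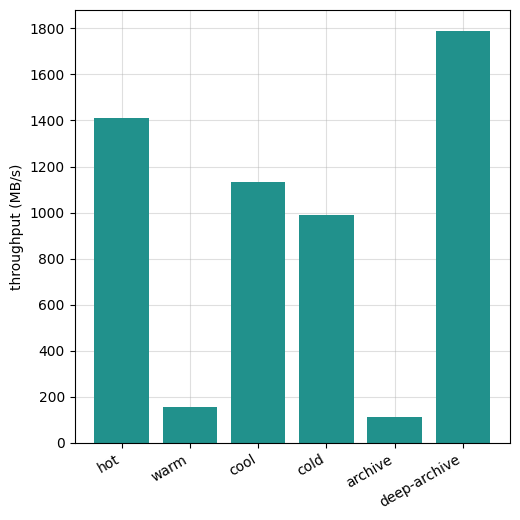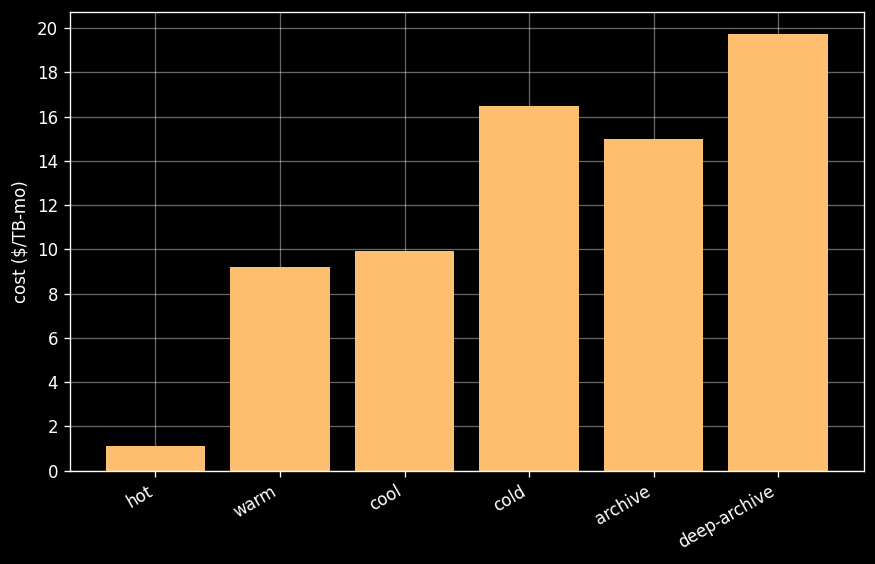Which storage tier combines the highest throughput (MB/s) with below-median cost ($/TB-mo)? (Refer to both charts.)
Chart 2 median cost ($/TB-mo) ≈ 12; below-median storage tiers: hot, warm, cool. Among those, hot has the highest throughput (MB/s) (≈ 1400).

hot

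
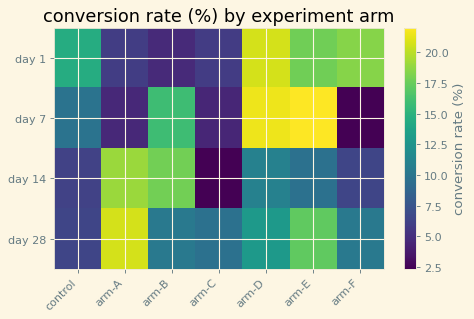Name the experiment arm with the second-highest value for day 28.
Top 3 for day 28: arm-A ≈ 20, arm-E ≈ 18, arm-D ≈ 12.

arm-E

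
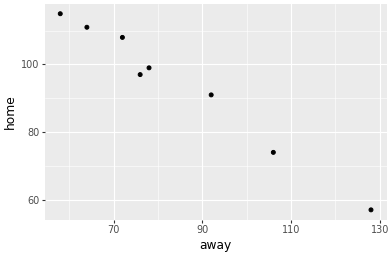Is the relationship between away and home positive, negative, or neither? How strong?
Points are negatively correlated; strong (|r| ≈ 1.0).

negative, strong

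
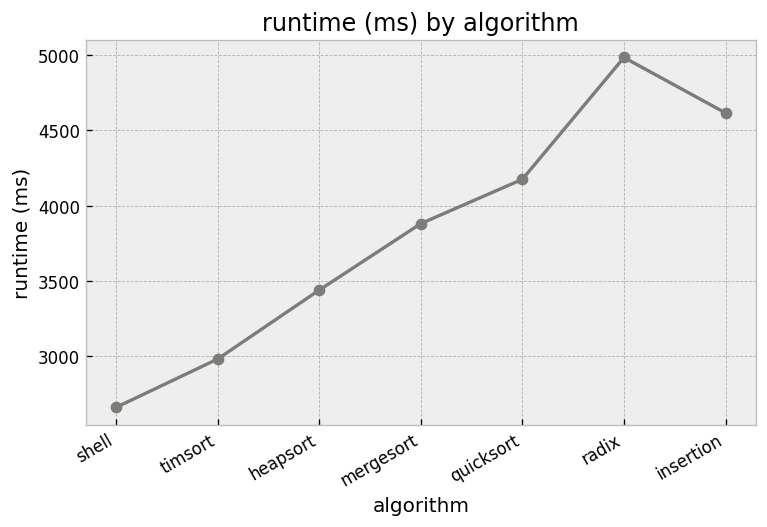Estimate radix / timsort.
≈ 1.67×

radix ≈ 5000, timsort ≈ 3000; 5000/3000 ≈ 1.67.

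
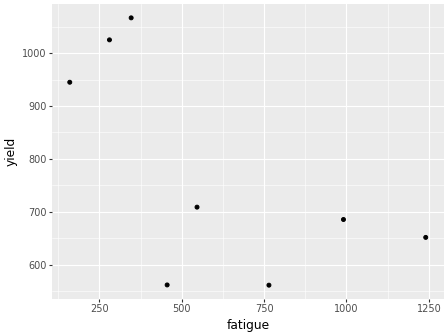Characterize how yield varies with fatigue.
negative, moderate

Points are negatively correlated; moderate (|r| ≈ 0.6).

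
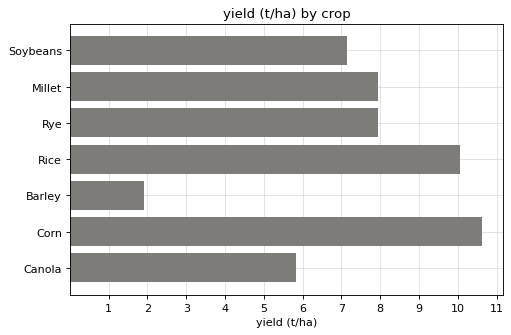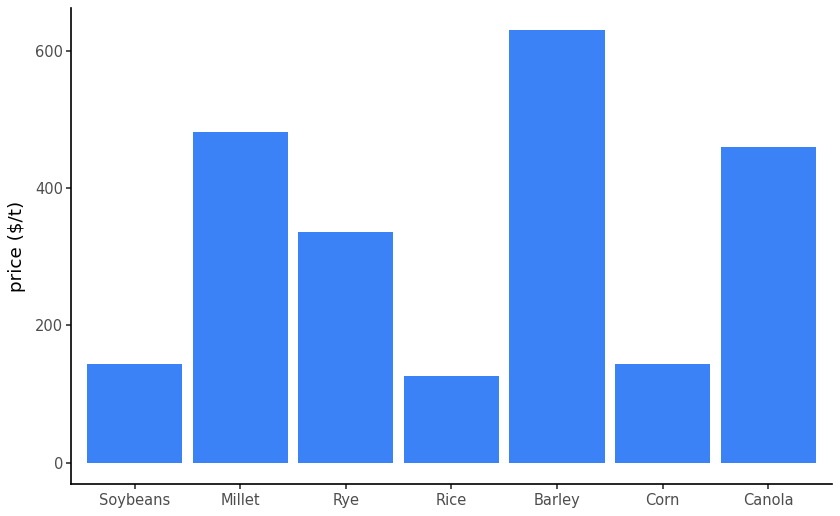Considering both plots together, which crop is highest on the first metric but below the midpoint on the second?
Corn

Chart 2 median price ($/t) ≈ 300; below-median crops: Soybeans, Rice, Corn. Among those, Corn has the highest yield (t/ha) (≈ 11).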